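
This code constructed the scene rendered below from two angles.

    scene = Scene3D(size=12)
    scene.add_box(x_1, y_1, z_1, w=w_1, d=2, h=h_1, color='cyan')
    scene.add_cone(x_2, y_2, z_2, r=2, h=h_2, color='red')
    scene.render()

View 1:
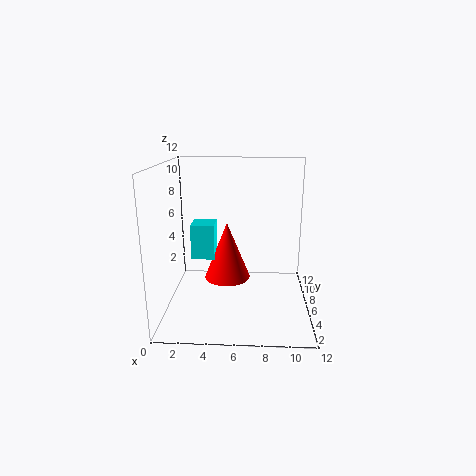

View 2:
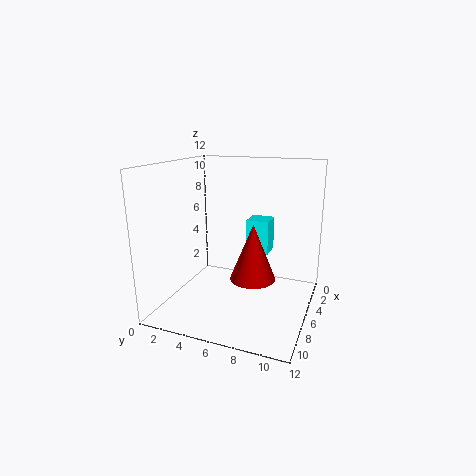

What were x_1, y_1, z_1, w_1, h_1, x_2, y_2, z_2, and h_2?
x_1 = 2, y_1 = 6, z_1 = 4, w_1 = 2, h_1 = 3, x_2 = 5, y_2 = 7, z_2 = 2, h_2 = 5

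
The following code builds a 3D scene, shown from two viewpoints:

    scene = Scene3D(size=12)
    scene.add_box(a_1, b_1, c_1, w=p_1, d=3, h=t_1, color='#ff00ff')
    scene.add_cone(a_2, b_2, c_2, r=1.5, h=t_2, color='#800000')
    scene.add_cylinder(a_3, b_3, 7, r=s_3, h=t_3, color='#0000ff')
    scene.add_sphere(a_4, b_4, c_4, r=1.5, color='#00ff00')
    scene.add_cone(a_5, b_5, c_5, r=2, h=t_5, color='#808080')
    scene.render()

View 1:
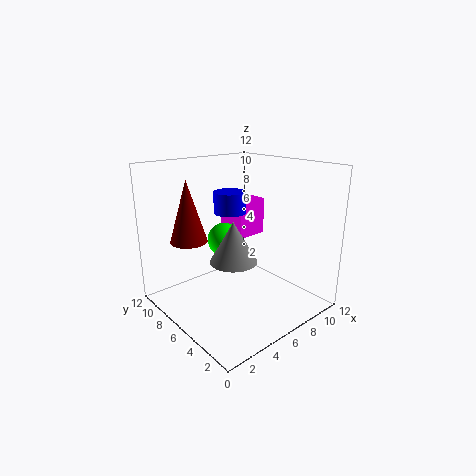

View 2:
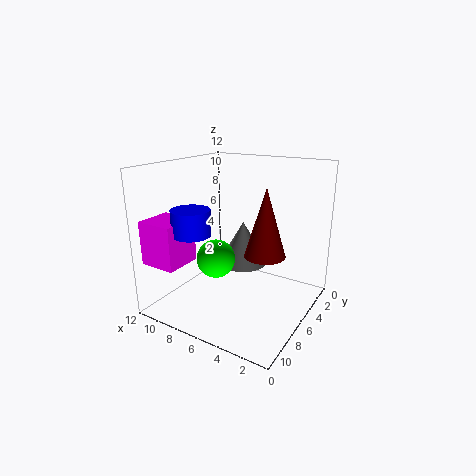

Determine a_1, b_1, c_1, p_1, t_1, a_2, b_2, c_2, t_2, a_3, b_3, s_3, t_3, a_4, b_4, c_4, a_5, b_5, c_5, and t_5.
a_1 = 8.5, b_1 = 8.5, c_1 = 4.5, p_1 = 3, t_1 = 3.5, a_2 = 2.5, b_2 = 8, c_2 = 6, t_2 = 5, a_3 = 8, b_3 = 9.5, s_3 = 1.5, t_3 = 2, a_4 = 6.5, b_4 = 8.5, c_4 = 5, a_5 = 5.5, b_5 = 6, c_5 = 4, t_5 = 3.5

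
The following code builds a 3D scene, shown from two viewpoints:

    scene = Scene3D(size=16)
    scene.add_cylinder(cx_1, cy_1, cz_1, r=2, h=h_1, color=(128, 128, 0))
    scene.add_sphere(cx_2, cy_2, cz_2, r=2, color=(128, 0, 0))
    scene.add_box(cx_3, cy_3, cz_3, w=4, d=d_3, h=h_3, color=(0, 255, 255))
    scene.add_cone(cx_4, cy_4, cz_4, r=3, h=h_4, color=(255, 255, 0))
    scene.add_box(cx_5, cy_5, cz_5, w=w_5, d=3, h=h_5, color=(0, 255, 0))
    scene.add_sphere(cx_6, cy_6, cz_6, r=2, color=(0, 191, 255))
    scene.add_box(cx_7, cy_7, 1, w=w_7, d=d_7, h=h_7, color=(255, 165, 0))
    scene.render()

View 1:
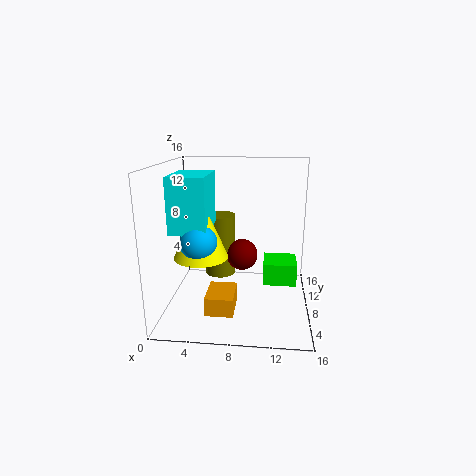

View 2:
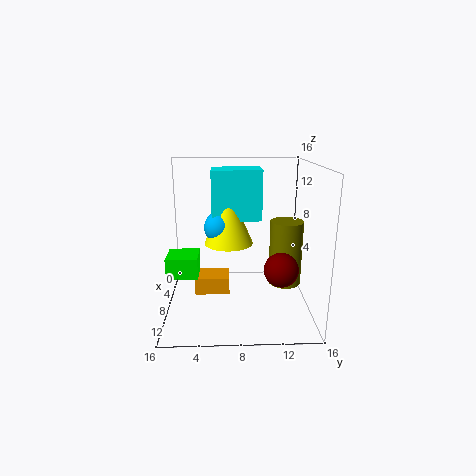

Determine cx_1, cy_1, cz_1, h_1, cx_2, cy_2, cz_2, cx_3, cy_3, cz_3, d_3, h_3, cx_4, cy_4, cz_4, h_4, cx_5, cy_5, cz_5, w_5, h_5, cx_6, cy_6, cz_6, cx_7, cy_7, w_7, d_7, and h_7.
cx_1 = 5, cy_1 = 14, cz_1 = 1, h_1 = 8, cx_2 = 8, cy_2 = 13, cz_2 = 4, cx_3 = 1, cy_3 = 5, cz_3 = 9, d_3 = 6, h_3 = 6, cx_4 = 4, cy_4 = 7, cz_4 = 6, h_4 = 7, cx_5 = 11, cy_5 = 1, cz_5 = 6, w_5 = 3, h_5 = 2, cx_6 = 4, cy_6 = 6, cz_6 = 8, cx_7 = 5, cy_7 = 3, w_7 = 3, d_7 = 4, h_7 = 2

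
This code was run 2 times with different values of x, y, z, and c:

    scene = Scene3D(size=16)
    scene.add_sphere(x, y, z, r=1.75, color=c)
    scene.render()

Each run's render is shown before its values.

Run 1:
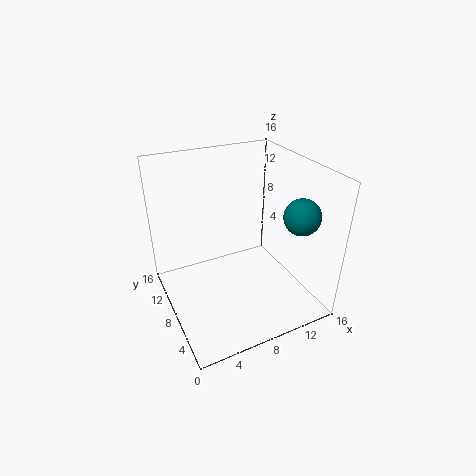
x = 11.5; y = 1.75; z = 12.75; c = 'teal'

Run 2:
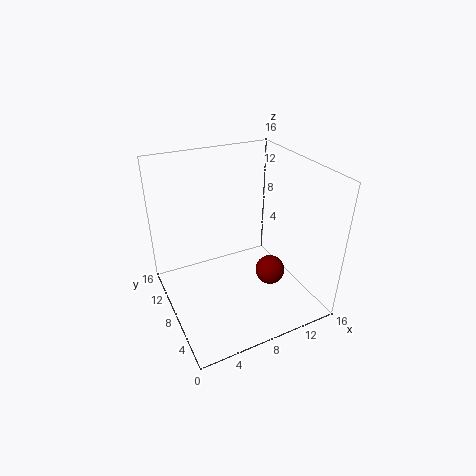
x = 12; y = 7.25; z = 2.75; c = 'maroon'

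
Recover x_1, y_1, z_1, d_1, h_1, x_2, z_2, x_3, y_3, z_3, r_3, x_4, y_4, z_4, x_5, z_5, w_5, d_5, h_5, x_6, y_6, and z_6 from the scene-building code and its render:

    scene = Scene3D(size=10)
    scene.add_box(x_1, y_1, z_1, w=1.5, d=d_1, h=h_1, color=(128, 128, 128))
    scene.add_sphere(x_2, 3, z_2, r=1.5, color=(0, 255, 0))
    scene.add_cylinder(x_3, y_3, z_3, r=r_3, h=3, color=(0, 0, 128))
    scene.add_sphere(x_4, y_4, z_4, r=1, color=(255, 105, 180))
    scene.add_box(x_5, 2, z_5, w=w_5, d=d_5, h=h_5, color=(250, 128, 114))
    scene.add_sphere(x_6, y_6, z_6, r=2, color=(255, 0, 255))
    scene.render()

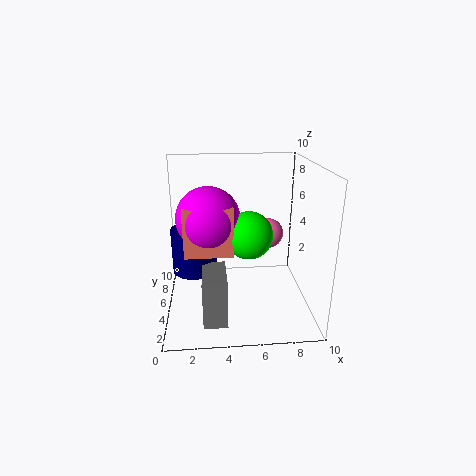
x_1 = 2.5, y_1 = 0.5, z_1 = 1, d_1 = 3, h_1 = 3, x_2 = 5.5, z_2 = 6, x_3 = 2, y_3 = 4.5, z_3 = 3, r_3 = 1.5, x_4 = 7, y_4 = 4.5, z_4 = 5.5, x_5 = 1.5, z_5 = 5, w_5 = 3, d_5 = 1.5, h_5 = 3, x_6 = 3, y_6 = 3.5, z_6 = 7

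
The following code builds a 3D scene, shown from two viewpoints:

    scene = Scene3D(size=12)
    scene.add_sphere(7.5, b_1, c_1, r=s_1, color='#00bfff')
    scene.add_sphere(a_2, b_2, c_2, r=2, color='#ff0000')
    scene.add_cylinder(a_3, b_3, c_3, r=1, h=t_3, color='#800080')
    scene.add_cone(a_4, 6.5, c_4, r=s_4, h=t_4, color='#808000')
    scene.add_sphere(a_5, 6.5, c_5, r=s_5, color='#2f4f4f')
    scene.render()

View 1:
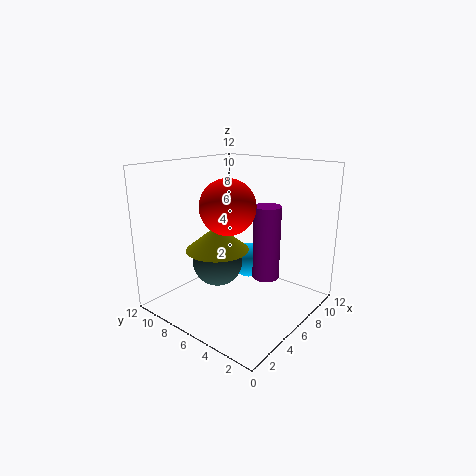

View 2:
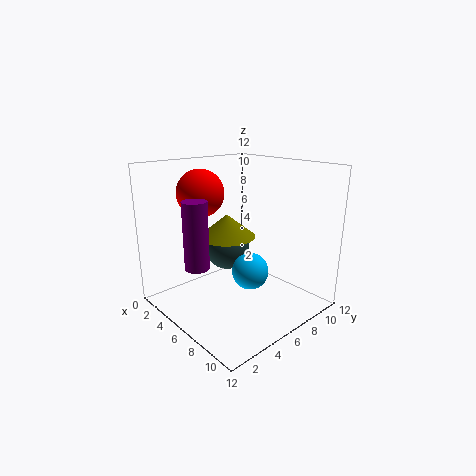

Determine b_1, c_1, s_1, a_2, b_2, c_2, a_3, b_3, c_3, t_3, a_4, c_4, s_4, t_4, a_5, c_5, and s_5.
b_1 = 6
c_1 = 3.5
s_1 = 1.5
a_2 = 3
b_2 = 4.5
c_2 = 9.5
a_3 = 5
b_3 = 2.5
c_3 = 4
t_3 = 5.5
a_4 = 4
c_4 = 5.5
s_4 = 2.5
t_4 = 2
a_5 = 4
c_5 = 4.5
s_5 = 2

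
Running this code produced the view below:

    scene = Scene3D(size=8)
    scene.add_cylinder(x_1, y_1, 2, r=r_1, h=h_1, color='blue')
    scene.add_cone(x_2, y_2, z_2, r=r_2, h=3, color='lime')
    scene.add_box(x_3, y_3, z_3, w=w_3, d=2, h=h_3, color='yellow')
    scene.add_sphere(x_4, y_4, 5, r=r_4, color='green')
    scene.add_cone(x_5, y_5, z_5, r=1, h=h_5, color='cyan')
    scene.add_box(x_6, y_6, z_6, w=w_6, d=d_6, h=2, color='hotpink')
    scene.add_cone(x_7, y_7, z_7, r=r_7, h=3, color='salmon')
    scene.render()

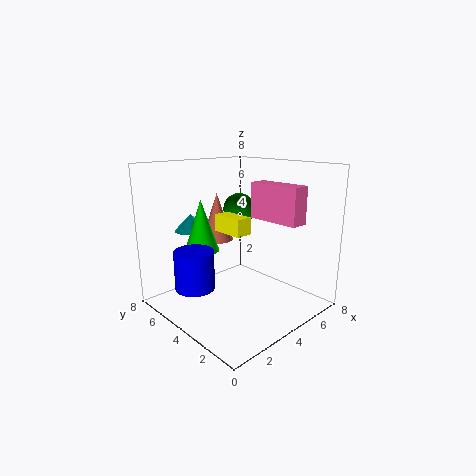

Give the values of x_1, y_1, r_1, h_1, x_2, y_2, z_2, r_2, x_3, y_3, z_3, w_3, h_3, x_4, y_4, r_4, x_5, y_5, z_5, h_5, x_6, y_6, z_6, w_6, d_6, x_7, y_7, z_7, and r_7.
x_1 = 1
y_1 = 4
r_1 = 1
h_1 = 2
x_2 = 3
y_2 = 6
z_2 = 3
r_2 = 1
x_3 = 4
y_3 = 4
z_3 = 4
w_3 = 1
h_3 = 1
x_4 = 6
y_4 = 6
r_4 = 1
x_5 = 3
y_5 = 7
z_5 = 4
h_5 = 1
x_6 = 5
y_6 = 1
z_6 = 5
w_6 = 1
d_6 = 3
x_7 = 5
y_7 = 7
z_7 = 3
r_7 = 1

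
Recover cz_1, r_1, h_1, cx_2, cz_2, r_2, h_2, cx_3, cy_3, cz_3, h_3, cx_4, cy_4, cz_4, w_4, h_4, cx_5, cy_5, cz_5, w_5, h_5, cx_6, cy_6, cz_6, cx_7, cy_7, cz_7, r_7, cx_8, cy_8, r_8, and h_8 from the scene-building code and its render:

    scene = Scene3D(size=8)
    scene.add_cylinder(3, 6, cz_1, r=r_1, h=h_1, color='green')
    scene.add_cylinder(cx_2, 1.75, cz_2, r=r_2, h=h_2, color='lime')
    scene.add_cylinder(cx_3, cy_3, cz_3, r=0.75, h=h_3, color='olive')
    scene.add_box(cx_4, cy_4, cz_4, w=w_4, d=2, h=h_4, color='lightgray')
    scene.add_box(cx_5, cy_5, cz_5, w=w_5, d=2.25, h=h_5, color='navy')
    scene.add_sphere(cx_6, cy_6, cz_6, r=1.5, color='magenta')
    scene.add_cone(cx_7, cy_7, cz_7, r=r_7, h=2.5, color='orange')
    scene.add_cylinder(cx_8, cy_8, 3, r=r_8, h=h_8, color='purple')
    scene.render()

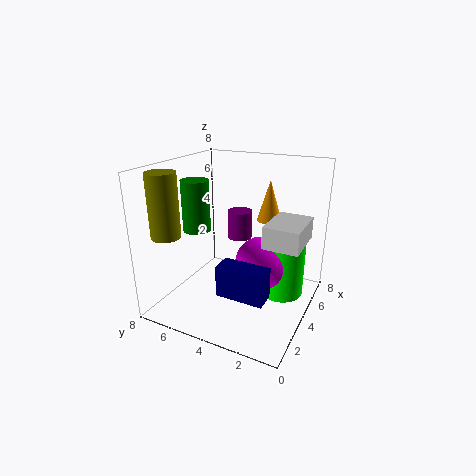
cz_1 = 4.5
r_1 = 0.75
h_1 = 2.75
cx_2 = 5.25
cz_2 = 0.5
r_2 = 1.25
h_2 = 3.75
cx_3 = 1
cy_3 = 6.5
cz_3 = 4.75
h_3 = 3.25
cx_4 = 3.75
cy_4 = 0.5
cz_4 = 3.75
w_4 = 2.75
h_4 = 1.25
cx_5 = 0.25
cy_5 = 1
cz_5 = 2.75
w_5 = 1
h_5 = 1.5
cx_6 = 4.5
cy_6 = 2.75
cz_6 = 2.5
cx_7 = 6.75
cy_7 = 3.25
cz_7 = 4.25
r_7 = 0.75
cx_8 = 6.25
cy_8 = 5
r_8 = 0.75
h_8 = 1.75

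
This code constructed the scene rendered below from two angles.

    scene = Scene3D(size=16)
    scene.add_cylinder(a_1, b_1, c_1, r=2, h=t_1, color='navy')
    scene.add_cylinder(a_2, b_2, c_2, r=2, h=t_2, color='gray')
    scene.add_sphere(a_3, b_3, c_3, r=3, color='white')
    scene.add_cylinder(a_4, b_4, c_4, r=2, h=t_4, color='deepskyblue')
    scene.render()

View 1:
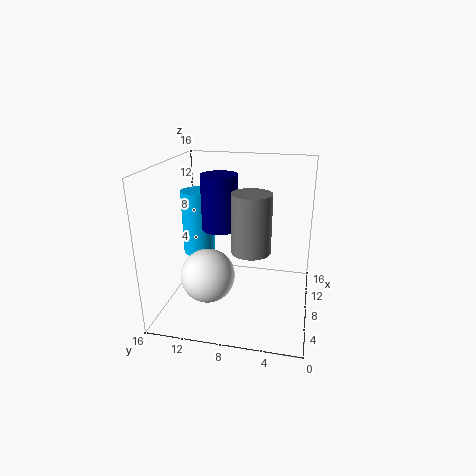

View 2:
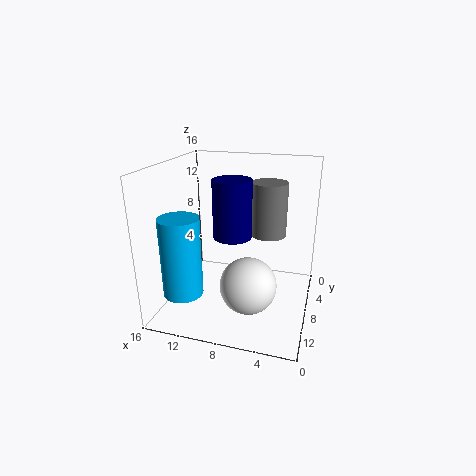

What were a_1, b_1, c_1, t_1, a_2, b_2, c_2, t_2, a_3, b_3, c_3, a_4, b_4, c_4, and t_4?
a_1 = 8; b_1 = 10; c_1 = 9; t_1 = 6; a_2 = 5; b_2 = 6; c_2 = 8; t_2 = 6; a_3 = 6; b_3 = 11; c_3 = 4; a_4 = 12; b_4 = 14; c_4 = 4; t_4 = 8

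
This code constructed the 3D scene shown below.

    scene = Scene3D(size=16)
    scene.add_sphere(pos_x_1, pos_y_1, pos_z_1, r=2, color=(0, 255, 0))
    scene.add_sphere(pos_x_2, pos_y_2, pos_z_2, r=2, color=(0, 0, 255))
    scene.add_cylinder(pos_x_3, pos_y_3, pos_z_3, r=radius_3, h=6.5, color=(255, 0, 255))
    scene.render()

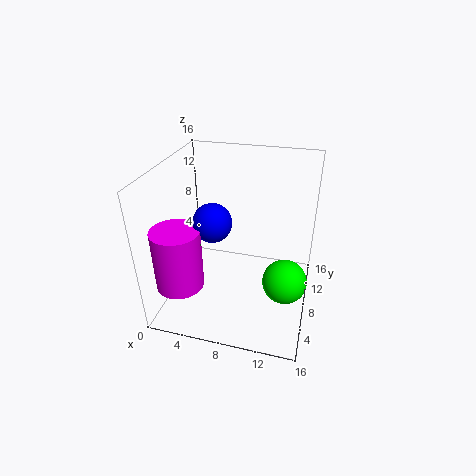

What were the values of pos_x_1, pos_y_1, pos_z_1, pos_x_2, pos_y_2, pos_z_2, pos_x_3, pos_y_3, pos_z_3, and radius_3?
pos_x_1 = 14, pos_y_1 = 2, pos_z_1 = 8, pos_x_2 = 6, pos_y_2 = 5.5, pos_z_2 = 11, pos_x_3 = 3, pos_y_3 = 3, pos_z_3 = 4.5, radius_3 = 2.5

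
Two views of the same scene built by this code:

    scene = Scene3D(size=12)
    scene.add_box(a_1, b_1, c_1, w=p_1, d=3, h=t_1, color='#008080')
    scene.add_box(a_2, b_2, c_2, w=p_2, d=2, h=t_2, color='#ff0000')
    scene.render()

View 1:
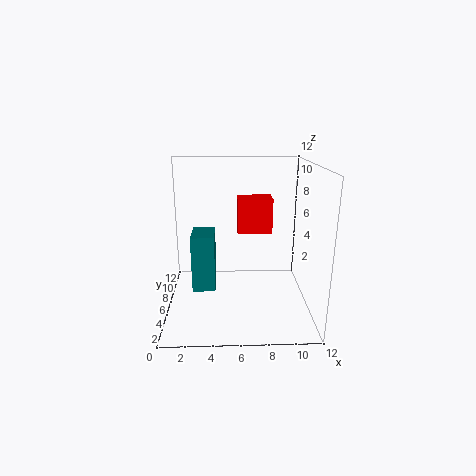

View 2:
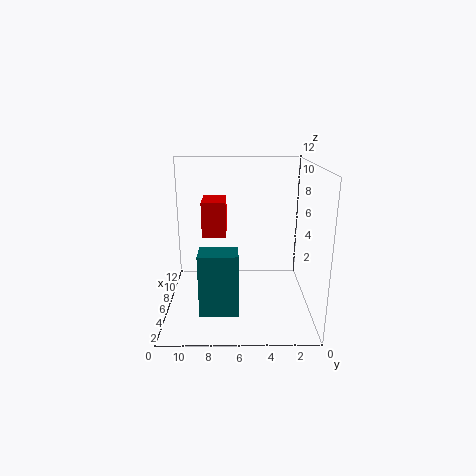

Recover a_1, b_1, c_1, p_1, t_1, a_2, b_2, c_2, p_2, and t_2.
a_1 = 2
b_1 = 6
c_1 = 1
p_1 = 2
t_1 = 5
a_2 = 6
b_2 = 7
c_2 = 6
p_2 = 3
t_2 = 3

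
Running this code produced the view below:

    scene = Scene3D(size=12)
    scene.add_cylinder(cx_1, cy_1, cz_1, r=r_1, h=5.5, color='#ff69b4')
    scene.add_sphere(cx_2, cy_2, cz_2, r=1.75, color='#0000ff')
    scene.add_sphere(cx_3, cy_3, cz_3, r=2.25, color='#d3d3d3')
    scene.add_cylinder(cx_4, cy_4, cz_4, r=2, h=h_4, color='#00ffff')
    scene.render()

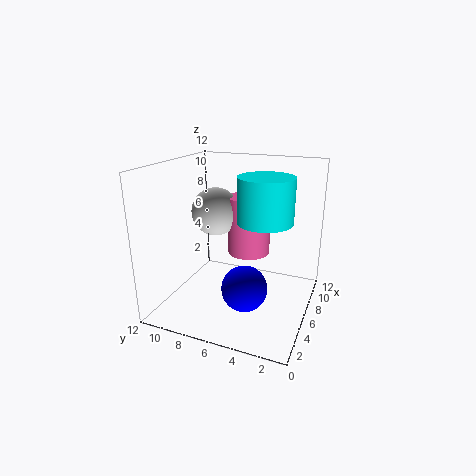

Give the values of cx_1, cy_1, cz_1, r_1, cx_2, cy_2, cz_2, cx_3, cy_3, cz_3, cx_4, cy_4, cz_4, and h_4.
cx_1 = 10
cy_1 = 6.5
cz_1 = 3
r_1 = 2
cx_2 = 3
cy_2 = 4.25
cz_2 = 3.25
cx_3 = 9
cy_3 = 9.5
cz_3 = 7
cx_4 = 3.75
cy_4 = 3
cz_4 = 8.5
h_4 = 3.25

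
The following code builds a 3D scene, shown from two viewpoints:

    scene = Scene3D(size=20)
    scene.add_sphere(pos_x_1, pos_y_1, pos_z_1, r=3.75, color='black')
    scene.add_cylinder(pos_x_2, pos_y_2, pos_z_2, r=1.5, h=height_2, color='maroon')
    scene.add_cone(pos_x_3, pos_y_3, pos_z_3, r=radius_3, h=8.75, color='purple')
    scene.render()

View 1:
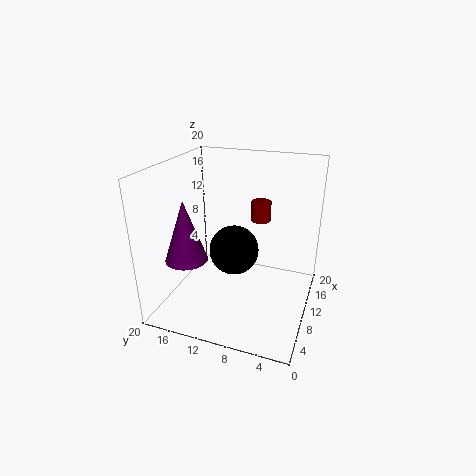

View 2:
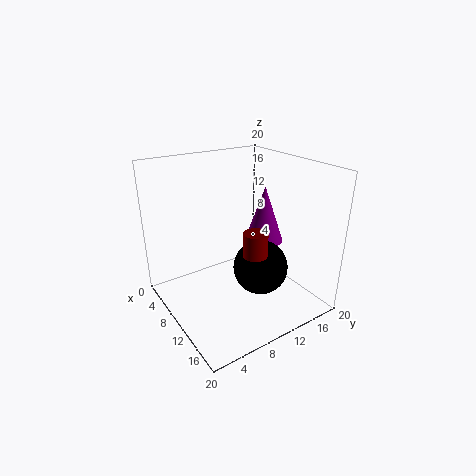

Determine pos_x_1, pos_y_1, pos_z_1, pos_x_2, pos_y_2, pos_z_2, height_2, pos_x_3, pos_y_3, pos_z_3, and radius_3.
pos_x_1 = 13; pos_y_1 = 11.75; pos_z_1 = 6.25; pos_x_2 = 16; pos_y_2 = 8.5; pos_z_2 = 10.5; height_2 = 3; pos_x_3 = 7.25; pos_y_3 = 16.75; pos_z_3 = 6.75; radius_3 = 3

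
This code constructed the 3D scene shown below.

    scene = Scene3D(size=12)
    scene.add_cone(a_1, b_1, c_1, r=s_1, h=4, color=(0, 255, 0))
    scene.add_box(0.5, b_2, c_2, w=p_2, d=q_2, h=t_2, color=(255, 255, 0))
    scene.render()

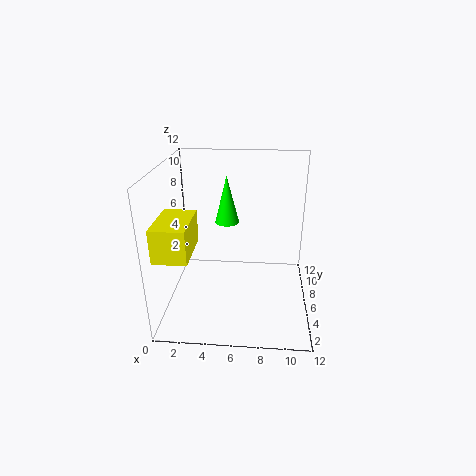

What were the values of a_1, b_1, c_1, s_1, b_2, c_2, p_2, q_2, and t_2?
a_1 = 5, b_1 = 7, c_1 = 7, s_1 = 1, b_2 = 0.5, c_2 = 6.5, p_2 = 2.5, q_2 = 4, t_2 = 2.5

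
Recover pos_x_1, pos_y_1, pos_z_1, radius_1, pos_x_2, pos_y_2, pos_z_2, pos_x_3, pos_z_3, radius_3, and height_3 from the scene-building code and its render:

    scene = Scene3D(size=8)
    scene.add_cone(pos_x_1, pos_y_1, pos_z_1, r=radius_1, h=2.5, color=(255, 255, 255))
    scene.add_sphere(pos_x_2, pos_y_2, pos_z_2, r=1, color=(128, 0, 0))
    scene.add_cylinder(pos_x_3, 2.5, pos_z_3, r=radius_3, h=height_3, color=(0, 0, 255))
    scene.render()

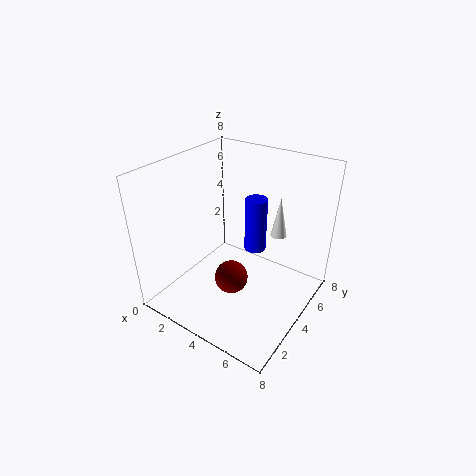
pos_x_1 = 5; pos_y_1 = 7; pos_z_1 = 3; radius_1 = 0.5; pos_x_2 = 3.5; pos_y_2 = 4; pos_z_2 = 1; pos_x_3 = 6; pos_z_3 = 5; radius_3 = 0.5; height_3 = 2.5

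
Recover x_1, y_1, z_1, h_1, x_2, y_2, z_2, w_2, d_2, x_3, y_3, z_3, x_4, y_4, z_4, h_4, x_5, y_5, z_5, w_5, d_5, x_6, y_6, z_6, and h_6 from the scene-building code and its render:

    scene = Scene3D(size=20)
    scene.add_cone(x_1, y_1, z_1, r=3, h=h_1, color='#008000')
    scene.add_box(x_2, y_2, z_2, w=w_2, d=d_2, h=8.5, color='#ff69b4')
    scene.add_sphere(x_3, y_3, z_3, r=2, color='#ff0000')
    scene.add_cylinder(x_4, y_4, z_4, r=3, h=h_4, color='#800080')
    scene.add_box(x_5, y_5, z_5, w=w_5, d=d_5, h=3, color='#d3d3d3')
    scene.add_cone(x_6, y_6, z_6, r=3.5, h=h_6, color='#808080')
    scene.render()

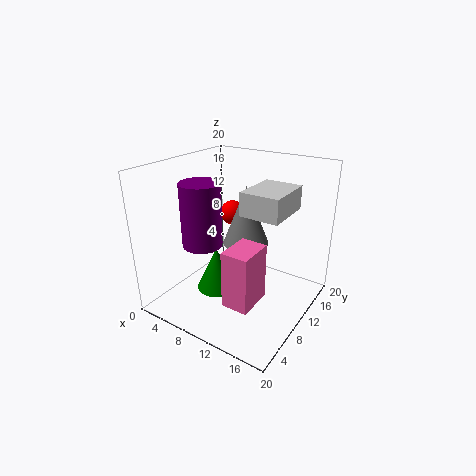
x_1 = 6.5, y_1 = 9.5, z_1 = 1, h_1 = 6.5, x_2 = 9.5, y_2 = 6.5, z_2 = 0.5, w_2 = 4, d_2 = 5.5, x_3 = 4, y_3 = 17.5, z_3 = 10, x_4 = 4, y_4 = 9.5, z_4 = 7.5, h_4 = 9.5, x_5 = 12.5, y_5 = 6.5, z_5 = 15, w_5 = 5, d_5 = 6.5, x_6 = 8.5, y_6 = 14.5, z_6 = 7, h_6 = 9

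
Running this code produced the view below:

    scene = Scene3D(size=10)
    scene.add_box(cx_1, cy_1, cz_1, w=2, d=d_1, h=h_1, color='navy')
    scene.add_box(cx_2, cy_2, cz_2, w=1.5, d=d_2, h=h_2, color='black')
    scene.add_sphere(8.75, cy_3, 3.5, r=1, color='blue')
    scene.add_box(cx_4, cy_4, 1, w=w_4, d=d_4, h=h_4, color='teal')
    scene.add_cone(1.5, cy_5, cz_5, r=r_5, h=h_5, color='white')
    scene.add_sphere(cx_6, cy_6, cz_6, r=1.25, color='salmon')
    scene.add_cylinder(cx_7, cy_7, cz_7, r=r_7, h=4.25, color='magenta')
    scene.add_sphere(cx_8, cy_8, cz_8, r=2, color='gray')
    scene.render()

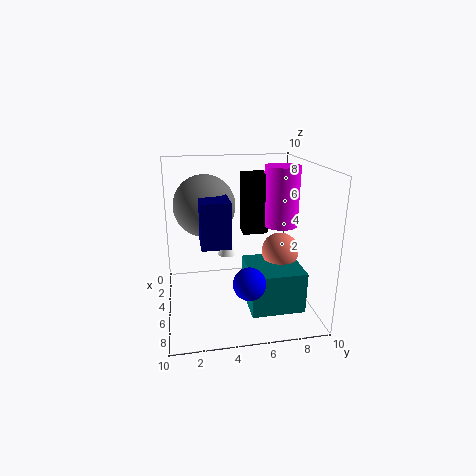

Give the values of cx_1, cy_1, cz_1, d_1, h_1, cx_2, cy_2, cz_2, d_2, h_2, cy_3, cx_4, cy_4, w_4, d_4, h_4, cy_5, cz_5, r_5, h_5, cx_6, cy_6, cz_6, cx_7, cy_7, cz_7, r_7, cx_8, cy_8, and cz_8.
cx_1 = 6.5
cy_1 = 2.25
cz_1 = 5.75
d_1 = 1.75
h_1 = 2.75
cx_2 = 3
cy_2 = 5.5
cz_2 = 5
d_2 = 1.75
h_2 = 4.25
cy_3 = 5
cx_4 = 5.25
cy_4 = 5.25
w_4 = 3.5
d_4 = 3.5
h_4 = 2.75
cy_5 = 4.75
cz_5 = 2.25
r_5 = 0.75
h_5 = 2
cx_6 = 6
cy_6 = 7.75
cz_6 = 4.25
cx_7 = 4.25
cy_7 = 8.25
cz_7 = 5.5
r_7 = 1.25
cx_8 = 5.25
cy_8 = 2.75
cz_8 = 7.5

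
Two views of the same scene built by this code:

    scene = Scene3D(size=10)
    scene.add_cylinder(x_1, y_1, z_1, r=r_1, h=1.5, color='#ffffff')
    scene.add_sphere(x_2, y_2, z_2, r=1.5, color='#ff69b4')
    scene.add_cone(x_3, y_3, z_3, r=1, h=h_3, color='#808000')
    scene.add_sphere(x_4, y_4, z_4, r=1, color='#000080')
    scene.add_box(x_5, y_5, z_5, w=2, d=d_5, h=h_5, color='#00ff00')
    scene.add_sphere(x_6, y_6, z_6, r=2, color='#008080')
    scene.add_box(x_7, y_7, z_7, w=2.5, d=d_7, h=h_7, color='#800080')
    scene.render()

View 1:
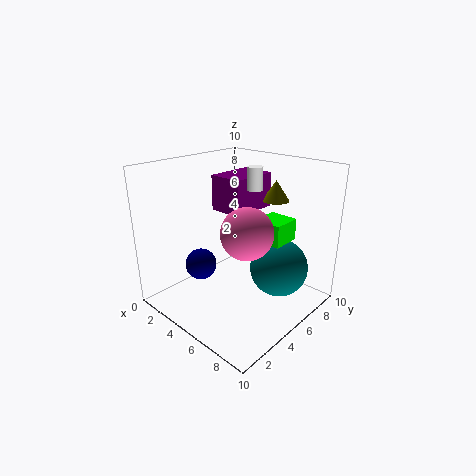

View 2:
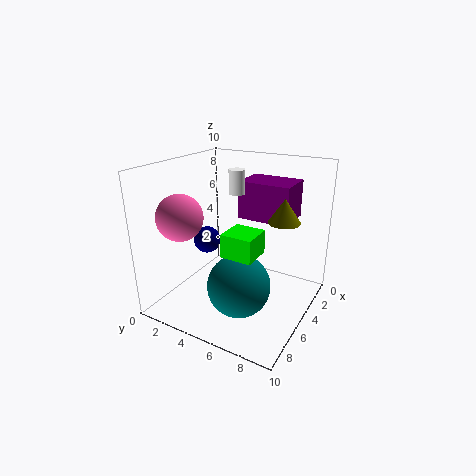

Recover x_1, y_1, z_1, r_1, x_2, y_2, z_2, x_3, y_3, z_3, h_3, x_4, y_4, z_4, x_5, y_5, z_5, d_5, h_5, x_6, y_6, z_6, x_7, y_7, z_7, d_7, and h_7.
x_1 = 6, y_1 = 5.5, z_1 = 8.5, r_1 = 0.5, x_2 = 8, y_2 = 2.5, z_2 = 7, x_3 = 5.5, y_3 = 8.5, z_3 = 7, h_3 = 1.5, x_4 = 4.5, y_4 = 2, z_4 = 4, x_5 = 6, y_5 = 5.5, z_5 = 5, d_5 = 2, h_5 = 1.5, x_6 = 7.5, y_6 = 6.5, z_6 = 3, x_7 = 2.5, y_7 = 5, z_7 = 6.5, d_7 = 3.5, h_7 = 2.5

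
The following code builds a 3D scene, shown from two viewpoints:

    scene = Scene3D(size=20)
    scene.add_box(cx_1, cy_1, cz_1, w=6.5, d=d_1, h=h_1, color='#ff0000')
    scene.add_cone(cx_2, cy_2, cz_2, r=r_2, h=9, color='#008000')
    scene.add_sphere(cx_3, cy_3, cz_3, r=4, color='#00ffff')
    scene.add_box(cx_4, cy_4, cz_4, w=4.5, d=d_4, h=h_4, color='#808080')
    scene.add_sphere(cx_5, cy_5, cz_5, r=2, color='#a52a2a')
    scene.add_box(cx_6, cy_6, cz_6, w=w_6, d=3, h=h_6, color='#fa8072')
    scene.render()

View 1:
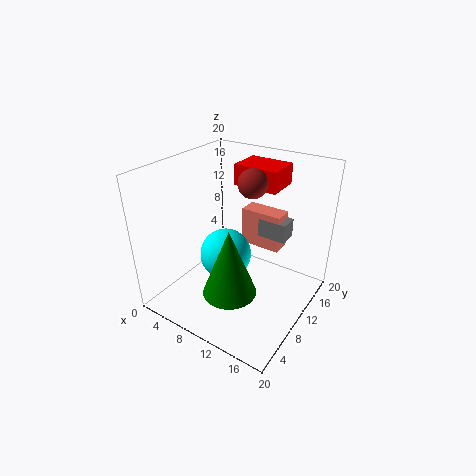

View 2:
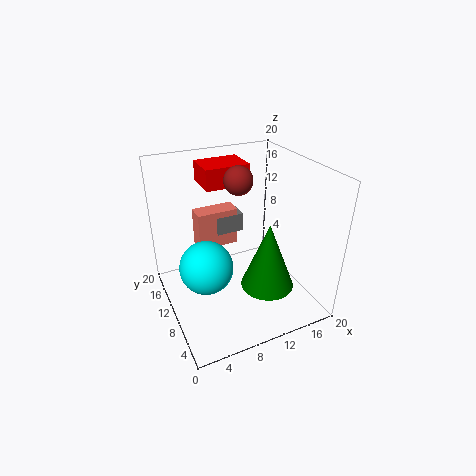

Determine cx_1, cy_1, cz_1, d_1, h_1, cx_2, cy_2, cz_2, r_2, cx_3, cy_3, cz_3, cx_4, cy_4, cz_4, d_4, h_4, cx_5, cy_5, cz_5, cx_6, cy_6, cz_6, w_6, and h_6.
cx_1 = 7
cy_1 = 13.5
cz_1 = 16
d_1 = 5
h_1 = 3
cx_2 = 12
cy_2 = 5
cz_2 = 5
r_2 = 3.5
cx_3 = 6
cy_3 = 12.5
cz_3 = 4.5
cx_4 = 9.5
cy_4 = 16.5
cz_4 = 7
d_4 = 3
h_4 = 3
cx_5 = 11
cy_5 = 12
cz_5 = 17.5
cx_6 = 6.5
cy_6 = 16.5
cz_6 = 5
w_6 = 6.5
h_6 = 6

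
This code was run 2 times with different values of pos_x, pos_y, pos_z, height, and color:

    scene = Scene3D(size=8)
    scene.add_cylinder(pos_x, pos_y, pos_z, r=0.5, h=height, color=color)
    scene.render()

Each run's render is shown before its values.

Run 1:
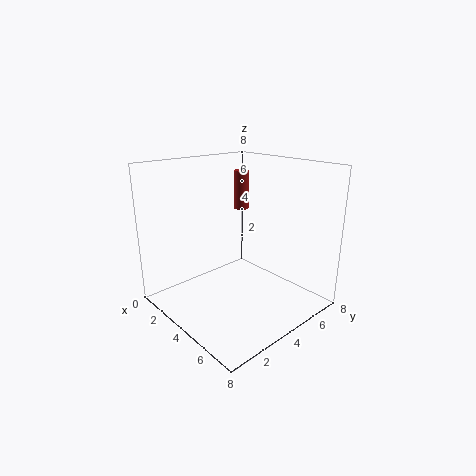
pos_x = 1, pos_y = 7, pos_z = 4.5, height = 2.5, color = 'brown'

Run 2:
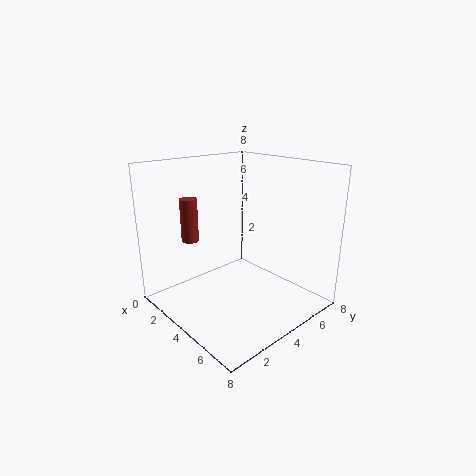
pos_x = 1.5, pos_y = 2.5, pos_z = 3.5, height = 2.5, color = 'brown'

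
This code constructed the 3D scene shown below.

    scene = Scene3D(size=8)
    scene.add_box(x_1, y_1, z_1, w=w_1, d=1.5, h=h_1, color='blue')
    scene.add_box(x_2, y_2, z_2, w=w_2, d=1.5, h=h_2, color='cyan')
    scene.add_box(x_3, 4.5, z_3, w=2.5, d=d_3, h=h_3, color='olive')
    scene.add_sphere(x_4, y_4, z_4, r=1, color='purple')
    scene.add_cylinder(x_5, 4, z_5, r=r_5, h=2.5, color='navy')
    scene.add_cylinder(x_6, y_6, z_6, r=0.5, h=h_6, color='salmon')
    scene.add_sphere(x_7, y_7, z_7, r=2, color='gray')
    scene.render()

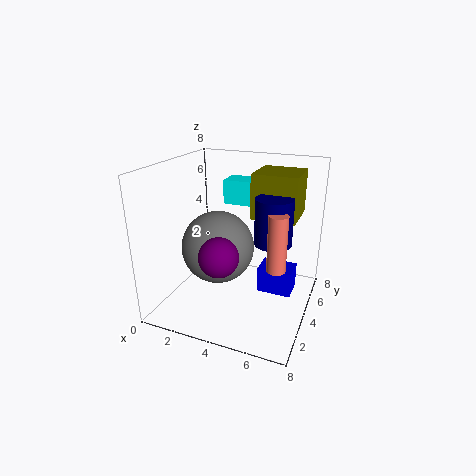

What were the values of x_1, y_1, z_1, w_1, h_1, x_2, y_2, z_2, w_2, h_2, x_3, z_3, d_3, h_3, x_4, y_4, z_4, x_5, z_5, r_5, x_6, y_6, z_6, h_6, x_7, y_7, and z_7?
x_1 = 5, y_1 = 4.5, z_1 = 0.5, w_1 = 2, h_1 = 1.5, x_2 = 2, y_2 = 6.5, z_2 = 5, w_2 = 2, h_2 = 1.5, x_3 = 4.5, z_3 = 5, d_3 = 2.5, h_3 = 2.5, x_4 = 4, y_4 = 1.5, z_4 = 4, x_5 = 6, z_5 = 4, r_5 = 1, x_6 = 6.5, y_6 = 3, z_6 = 3, h_6 = 3, x_7 = 3, y_7 = 3.5, z_7 = 3.5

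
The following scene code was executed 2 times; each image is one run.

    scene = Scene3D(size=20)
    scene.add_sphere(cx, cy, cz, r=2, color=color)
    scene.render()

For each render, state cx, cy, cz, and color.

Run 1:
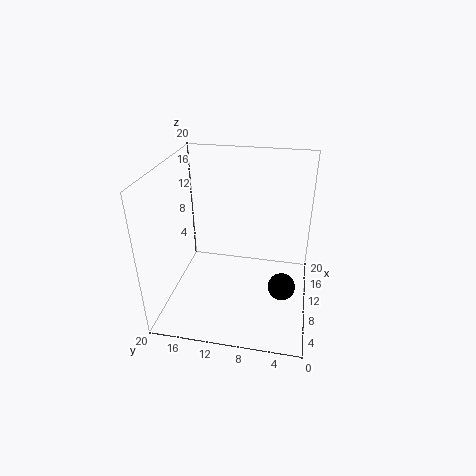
cx = 10.5
cy = 3.5
cz = 2
color = 'black'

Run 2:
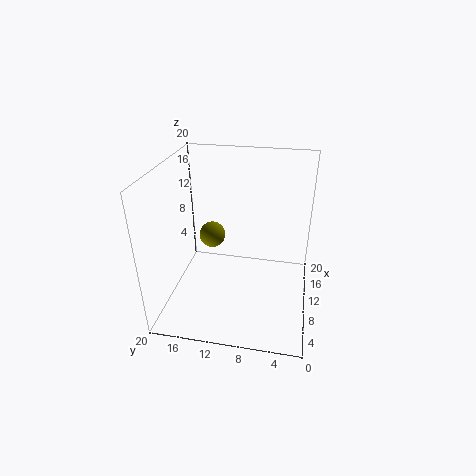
cx = 14.5
cy = 15
cz = 7.5
color = 'olive'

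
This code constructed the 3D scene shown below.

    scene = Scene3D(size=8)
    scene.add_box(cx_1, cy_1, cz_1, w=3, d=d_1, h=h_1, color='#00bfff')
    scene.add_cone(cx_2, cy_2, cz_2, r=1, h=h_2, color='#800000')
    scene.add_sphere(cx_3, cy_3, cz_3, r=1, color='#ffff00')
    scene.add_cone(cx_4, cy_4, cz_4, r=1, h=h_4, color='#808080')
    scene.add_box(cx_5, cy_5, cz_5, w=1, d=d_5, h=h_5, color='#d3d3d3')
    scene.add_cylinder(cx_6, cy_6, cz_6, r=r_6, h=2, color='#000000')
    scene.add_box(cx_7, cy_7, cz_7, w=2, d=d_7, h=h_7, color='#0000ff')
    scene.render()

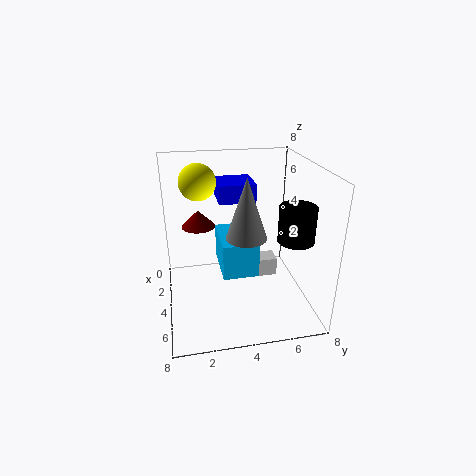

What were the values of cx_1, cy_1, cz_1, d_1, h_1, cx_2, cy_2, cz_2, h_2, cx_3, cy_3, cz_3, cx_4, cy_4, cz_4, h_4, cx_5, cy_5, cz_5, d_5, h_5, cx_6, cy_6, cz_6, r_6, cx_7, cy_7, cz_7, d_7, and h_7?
cx_1 = 2, cy_1 = 3, cz_1 = 2, d_1 = 2, h_1 = 2, cx_2 = 2, cy_2 = 2, cz_2 = 4, h_2 = 1, cx_3 = 3, cy_3 = 2, cz_3 = 7, cx_4 = 6, cy_4 = 4, cz_4 = 5, h_4 = 3, cx_5 = 4, cy_5 = 4, cz_5 = 2, d_5 = 2, h_5 = 1, cx_6 = 5, cy_6 = 7, cz_6 = 4, r_6 = 1, cx_7 = 2, cy_7 = 3, cz_7 = 6, d_7 = 2, h_7 = 1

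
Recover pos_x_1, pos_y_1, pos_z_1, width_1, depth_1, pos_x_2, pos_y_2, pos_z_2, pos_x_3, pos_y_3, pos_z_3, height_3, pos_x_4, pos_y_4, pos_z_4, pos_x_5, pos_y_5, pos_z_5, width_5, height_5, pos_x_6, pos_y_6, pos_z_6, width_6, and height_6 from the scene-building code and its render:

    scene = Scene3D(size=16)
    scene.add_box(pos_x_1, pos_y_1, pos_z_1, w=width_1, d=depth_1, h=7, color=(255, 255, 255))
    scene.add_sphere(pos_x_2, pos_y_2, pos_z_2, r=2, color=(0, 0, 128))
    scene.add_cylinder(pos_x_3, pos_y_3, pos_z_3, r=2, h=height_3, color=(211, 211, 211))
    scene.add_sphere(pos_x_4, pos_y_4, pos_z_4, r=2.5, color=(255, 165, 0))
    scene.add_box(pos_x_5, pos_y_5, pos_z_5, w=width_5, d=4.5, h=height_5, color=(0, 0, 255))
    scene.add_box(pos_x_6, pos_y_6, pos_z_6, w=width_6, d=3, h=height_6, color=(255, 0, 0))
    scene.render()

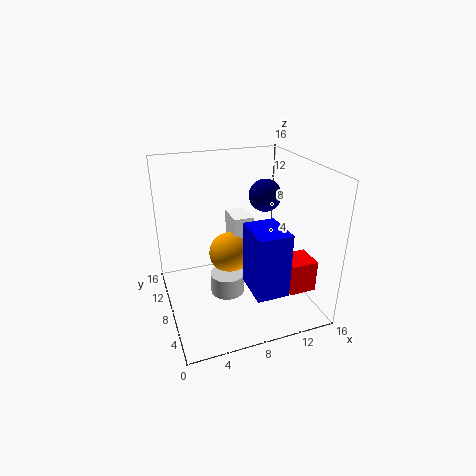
pos_x_1 = 8.5
pos_y_1 = 10.5
pos_z_1 = 2
width_1 = 2.5
depth_1 = 3.5
pos_x_2 = 13
pos_y_2 = 12
pos_z_2 = 11
pos_x_3 = 7
pos_y_3 = 9
pos_z_3 = 0.5
height_3 = 2.5
pos_x_4 = 8
pos_y_4 = 11
pos_z_4 = 4.5
pos_x_5 = 8
pos_y_5 = 2
pos_z_5 = 3.5
width_5 = 3.5
height_5 = 7
pos_x_6 = 12
pos_y_6 = 2.5
pos_z_6 = 3
width_6 = 3
height_6 = 3.5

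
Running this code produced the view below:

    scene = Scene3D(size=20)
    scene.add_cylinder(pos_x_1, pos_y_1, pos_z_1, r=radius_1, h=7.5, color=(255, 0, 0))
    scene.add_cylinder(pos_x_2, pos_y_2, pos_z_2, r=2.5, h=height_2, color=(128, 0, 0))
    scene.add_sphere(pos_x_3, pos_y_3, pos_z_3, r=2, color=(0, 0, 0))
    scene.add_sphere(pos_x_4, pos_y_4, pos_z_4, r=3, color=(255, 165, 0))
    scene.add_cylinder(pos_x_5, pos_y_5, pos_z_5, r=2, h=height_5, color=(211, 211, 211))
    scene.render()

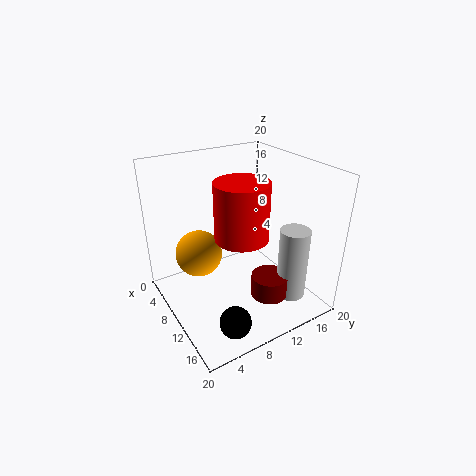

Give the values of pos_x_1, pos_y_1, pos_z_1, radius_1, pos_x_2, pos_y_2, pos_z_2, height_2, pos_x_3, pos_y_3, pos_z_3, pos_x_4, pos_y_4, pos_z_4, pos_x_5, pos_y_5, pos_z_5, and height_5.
pos_x_1 = 12.5
pos_y_1 = 9
pos_z_1 = 11.5
radius_1 = 3.5
pos_x_2 = 15
pos_y_2 = 12
pos_z_2 = 3
height_2 = 3
pos_x_3 = 17.5
pos_y_3 = 5
pos_z_3 = 3
pos_x_4 = 10
pos_y_4 = 4
pos_z_4 = 9.5
pos_x_5 = 16
pos_y_5 = 15
pos_z_5 = 2.5
height_5 = 10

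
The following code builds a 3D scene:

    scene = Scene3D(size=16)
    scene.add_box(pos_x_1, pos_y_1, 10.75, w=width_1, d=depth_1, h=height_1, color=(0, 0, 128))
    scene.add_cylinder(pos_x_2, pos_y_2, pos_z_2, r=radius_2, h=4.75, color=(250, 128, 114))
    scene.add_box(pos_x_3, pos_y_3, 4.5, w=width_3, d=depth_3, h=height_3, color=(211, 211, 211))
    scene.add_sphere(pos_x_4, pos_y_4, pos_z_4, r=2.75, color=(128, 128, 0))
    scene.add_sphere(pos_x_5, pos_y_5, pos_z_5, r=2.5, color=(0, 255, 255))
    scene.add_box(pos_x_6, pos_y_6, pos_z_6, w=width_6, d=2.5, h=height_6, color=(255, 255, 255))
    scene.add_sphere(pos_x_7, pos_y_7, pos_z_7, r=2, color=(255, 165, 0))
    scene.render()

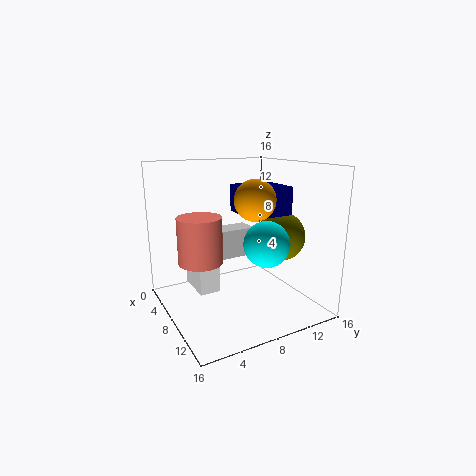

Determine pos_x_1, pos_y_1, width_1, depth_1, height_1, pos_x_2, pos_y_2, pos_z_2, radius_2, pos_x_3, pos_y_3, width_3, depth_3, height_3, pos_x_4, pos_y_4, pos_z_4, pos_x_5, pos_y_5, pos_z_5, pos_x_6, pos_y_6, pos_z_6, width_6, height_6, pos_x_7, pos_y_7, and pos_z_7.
pos_x_1 = 6.25
pos_y_1 = 8
width_1 = 5
depth_1 = 4.75
height_1 = 3
pos_x_2 = 9.25
pos_y_2 = 3
pos_z_2 = 6.5
radius_2 = 2.25
pos_x_3 = 2.5
pos_y_3 = 7
width_3 = 2.75
depth_3 = 4.75
height_3 = 3.5
pos_x_4 = 9.75
pos_y_4 = 12.5
pos_z_4 = 8
pos_x_5 = 10.75
pos_y_5 = 10
pos_z_5 = 7.75
pos_x_6 = 1
pos_y_6 = 4.25
pos_z_6 = 0.75
width_6 = 4.75
height_6 = 5.25
pos_x_7 = 12.25
pos_y_7 = 7.5
pos_z_7 = 13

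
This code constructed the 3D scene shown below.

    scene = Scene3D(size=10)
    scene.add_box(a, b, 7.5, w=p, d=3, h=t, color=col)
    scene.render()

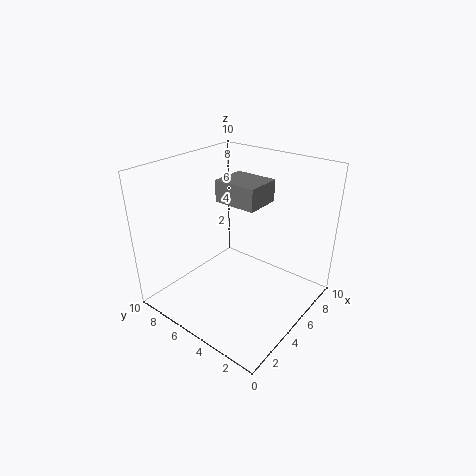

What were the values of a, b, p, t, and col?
a = 4.5
b = 3.5
p = 2.5
t = 1.5
col = 'gray'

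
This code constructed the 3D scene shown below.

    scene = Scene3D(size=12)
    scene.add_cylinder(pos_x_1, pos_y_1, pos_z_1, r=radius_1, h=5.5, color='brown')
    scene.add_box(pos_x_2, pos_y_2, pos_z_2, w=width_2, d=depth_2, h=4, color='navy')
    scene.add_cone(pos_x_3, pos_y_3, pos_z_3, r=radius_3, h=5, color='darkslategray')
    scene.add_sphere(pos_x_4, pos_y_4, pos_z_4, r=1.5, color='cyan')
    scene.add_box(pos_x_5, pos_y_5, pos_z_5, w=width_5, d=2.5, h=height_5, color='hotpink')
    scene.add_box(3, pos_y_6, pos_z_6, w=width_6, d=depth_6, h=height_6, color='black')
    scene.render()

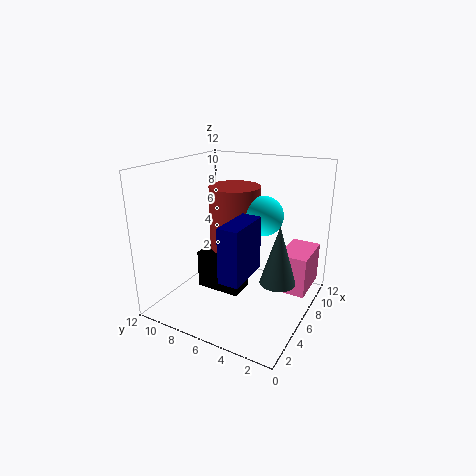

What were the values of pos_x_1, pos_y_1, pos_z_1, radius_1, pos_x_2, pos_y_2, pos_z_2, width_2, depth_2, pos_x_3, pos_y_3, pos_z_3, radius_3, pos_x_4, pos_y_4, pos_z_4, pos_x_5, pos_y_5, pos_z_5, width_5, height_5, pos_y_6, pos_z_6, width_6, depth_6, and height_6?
pos_x_1 = 5.5
pos_y_1 = 6
pos_z_1 = 5
radius_1 = 2
pos_x_2 = 0.5
pos_y_2 = 3
pos_z_2 = 5
width_2 = 3.5
depth_2 = 1.5
pos_x_3 = 6.5
pos_y_3 = 2.5
pos_z_3 = 2.5
radius_3 = 1.5
pos_x_4 = 5.5
pos_y_4 = 3.5
pos_z_4 = 8.5
pos_x_5 = 7.5
pos_y_5 = 0.5
pos_z_5 = 1
width_5 = 4
height_5 = 3.5
pos_y_6 = 4.5
pos_z_6 = 2.5
width_6 = 2
depth_6 = 3.5
height_6 = 3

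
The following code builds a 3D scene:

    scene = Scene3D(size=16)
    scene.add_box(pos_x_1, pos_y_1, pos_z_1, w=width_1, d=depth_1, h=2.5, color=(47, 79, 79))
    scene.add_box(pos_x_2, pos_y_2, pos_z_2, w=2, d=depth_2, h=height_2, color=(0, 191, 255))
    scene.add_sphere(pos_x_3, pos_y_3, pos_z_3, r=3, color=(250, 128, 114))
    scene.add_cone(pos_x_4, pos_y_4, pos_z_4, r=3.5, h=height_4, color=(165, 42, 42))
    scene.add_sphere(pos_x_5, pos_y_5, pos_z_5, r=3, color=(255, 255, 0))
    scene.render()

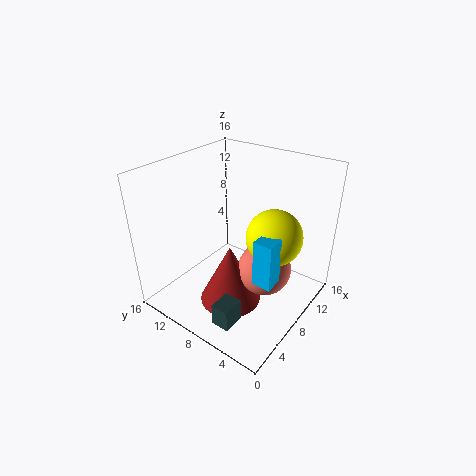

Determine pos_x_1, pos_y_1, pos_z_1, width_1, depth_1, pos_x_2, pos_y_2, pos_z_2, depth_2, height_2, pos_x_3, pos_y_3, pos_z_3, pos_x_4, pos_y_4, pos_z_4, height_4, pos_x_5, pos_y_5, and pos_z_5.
pos_x_1 = 2; pos_y_1 = 5; pos_z_1 = 0.5; width_1 = 2.5; depth_1 = 2; pos_x_2 = 5; pos_y_2 = 2; pos_z_2 = 5.5; depth_2 = 2; height_2 = 5; pos_x_3 = 9; pos_y_3 = 5; pos_z_3 = 4.5; pos_x_4 = 6.5; pos_y_4 = 8; pos_z_4 = 0.5; height_4 = 7; pos_x_5 = 9; pos_y_5 = 4; pos_z_5 = 9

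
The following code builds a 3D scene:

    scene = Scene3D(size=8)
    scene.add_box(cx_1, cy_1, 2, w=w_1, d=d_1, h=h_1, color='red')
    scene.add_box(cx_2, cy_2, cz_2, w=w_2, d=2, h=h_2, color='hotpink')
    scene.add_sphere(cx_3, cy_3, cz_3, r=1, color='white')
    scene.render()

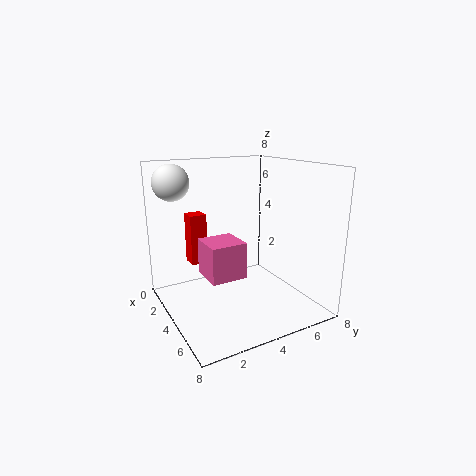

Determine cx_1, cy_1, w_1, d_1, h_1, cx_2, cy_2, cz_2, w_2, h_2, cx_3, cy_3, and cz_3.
cx_1 = 1, cy_1 = 2, w_1 = 1, d_1 = 1, h_1 = 3, cx_2 = 3, cy_2 = 2, cz_2 = 2, w_2 = 2, h_2 = 2, cx_3 = 2, cy_3 = 1, cz_3 = 7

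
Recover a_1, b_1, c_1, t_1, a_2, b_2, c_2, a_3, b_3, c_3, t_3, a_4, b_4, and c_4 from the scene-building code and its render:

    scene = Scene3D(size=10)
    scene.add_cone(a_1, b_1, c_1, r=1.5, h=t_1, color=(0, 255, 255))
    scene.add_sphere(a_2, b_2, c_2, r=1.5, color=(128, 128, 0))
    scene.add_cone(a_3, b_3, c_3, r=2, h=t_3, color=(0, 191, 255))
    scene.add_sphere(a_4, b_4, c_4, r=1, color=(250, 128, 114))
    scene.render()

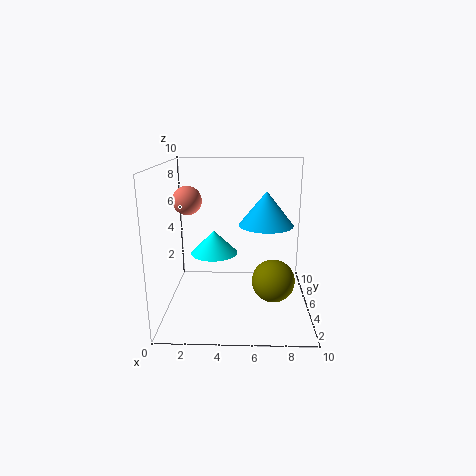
a_1 = 3.5, b_1 = 3.5, c_1 = 4.5, t_1 = 1.5, a_2 = 7.5, b_2 = 4.5, c_2 = 2, a_3 = 7, b_3 = 6.5, c_3 = 5.5, t_3 = 2.5, a_4 = 1.5, b_4 = 5.5, c_4 = 7.5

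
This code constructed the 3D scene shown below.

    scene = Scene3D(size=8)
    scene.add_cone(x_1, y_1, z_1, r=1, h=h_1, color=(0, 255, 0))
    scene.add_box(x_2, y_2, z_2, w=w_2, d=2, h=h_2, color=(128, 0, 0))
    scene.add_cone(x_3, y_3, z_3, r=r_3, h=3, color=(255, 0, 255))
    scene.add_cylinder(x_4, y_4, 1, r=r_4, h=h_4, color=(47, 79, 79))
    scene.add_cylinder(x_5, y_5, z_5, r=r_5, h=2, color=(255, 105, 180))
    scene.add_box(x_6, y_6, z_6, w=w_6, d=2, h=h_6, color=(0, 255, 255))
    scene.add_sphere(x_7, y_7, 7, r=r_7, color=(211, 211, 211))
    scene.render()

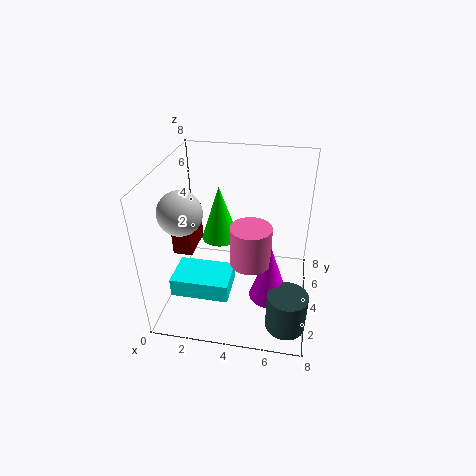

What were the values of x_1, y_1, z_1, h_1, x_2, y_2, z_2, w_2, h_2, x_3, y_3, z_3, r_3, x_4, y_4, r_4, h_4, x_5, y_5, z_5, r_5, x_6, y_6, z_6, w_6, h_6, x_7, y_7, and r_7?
x_1 = 3
y_1 = 4
z_1 = 4
h_1 = 3
x_2 = 1
y_2 = 2
z_2 = 4
w_2 = 1
h_2 = 2
x_3 = 6
y_3 = 2
z_3 = 2
r_3 = 1
x_4 = 7
y_4 = 1
r_4 = 1
h_4 = 2
x_5 = 5
y_5 = 2
z_5 = 4
r_5 = 1
x_6 = 1
y_6 = 1
z_6 = 2
w_6 = 3
h_6 = 1
x_7 = 2
y_7 = 1
r_7 = 1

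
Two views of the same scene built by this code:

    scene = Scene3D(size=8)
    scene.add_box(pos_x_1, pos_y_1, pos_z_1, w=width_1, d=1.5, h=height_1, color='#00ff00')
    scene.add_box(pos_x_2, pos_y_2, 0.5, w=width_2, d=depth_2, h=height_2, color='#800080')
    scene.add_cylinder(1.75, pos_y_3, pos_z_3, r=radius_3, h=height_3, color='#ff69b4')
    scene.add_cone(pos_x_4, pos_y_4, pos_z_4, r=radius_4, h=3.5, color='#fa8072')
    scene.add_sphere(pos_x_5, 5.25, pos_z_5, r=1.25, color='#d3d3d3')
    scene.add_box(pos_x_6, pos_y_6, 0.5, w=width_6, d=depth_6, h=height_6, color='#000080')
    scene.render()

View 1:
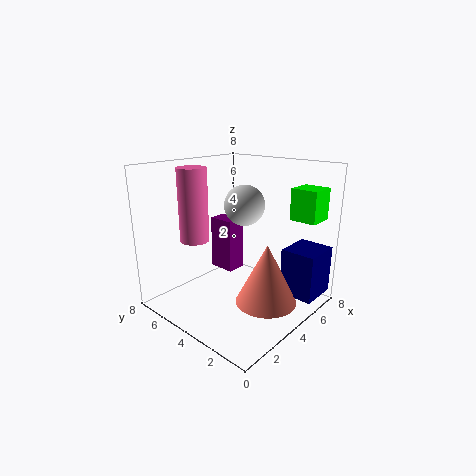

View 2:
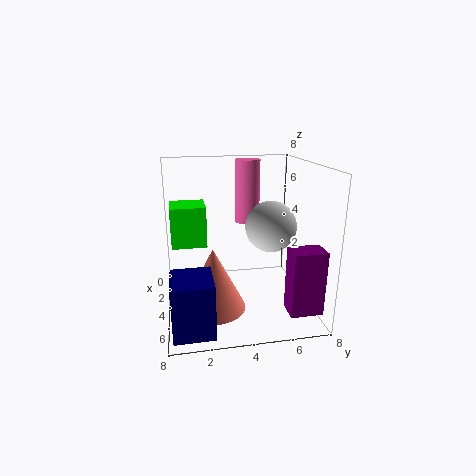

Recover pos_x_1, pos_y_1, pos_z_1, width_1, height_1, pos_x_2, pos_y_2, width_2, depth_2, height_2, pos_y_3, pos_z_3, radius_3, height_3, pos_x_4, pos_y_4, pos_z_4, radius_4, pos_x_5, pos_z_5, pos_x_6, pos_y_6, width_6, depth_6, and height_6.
pos_x_1 = 6
pos_y_1 = 0.5
pos_z_1 = 5
width_1 = 1.5
height_1 = 1.75
pos_x_2 = 5.75
pos_y_2 = 6.25
width_2 = 1.25
depth_2 = 1.75
height_2 = 3.5
pos_y_3 = 5
pos_z_3 = 4.25
radius_3 = 0.75
height_3 = 3.75
pos_x_4 = 4.75
pos_y_4 = 2.5
pos_z_4 = 0.25
radius_4 = 1.75
pos_x_5 = 6
pos_z_5 = 5.25
pos_x_6 = 5.75
pos_y_6 = 0.25
width_6 = 2.25
depth_6 = 2
height_6 = 2.75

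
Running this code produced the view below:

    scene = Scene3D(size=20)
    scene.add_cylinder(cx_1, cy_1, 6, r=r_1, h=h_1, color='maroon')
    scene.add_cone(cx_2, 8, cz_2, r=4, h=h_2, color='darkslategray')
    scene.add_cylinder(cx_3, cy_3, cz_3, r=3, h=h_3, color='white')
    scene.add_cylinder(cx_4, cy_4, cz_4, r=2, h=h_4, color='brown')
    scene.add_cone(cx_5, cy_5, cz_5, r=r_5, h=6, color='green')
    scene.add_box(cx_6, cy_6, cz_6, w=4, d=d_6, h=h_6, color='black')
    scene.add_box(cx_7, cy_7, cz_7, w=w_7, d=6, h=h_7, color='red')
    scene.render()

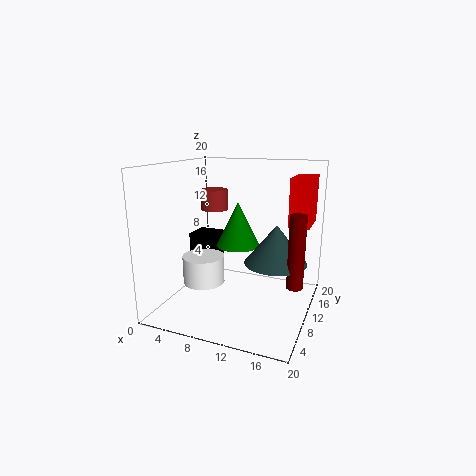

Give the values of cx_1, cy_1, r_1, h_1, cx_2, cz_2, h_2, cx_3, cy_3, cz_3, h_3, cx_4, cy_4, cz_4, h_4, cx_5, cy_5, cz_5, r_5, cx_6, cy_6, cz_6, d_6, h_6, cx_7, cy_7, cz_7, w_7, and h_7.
cx_1 = 19, cy_1 = 6, r_1 = 1, h_1 = 9, cx_2 = 16, cz_2 = 8, h_2 = 5, cx_3 = 5, cy_3 = 9, cz_3 = 3, h_3 = 4, cx_4 = 5, cy_4 = 13, cz_4 = 13, h_4 = 3, cx_5 = 10, cy_5 = 10, cz_5 = 9, r_5 = 3, cx_6 = 1, cy_6 = 12, cz_6 = 4, d_6 = 4, h_6 = 5, cx_7 = 16, cy_7 = 14, cz_7 = 11, w_7 = 3, h_7 = 7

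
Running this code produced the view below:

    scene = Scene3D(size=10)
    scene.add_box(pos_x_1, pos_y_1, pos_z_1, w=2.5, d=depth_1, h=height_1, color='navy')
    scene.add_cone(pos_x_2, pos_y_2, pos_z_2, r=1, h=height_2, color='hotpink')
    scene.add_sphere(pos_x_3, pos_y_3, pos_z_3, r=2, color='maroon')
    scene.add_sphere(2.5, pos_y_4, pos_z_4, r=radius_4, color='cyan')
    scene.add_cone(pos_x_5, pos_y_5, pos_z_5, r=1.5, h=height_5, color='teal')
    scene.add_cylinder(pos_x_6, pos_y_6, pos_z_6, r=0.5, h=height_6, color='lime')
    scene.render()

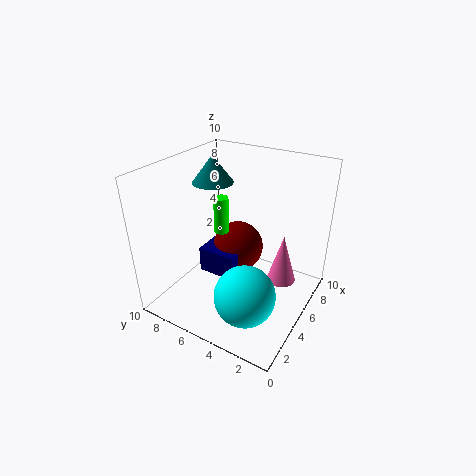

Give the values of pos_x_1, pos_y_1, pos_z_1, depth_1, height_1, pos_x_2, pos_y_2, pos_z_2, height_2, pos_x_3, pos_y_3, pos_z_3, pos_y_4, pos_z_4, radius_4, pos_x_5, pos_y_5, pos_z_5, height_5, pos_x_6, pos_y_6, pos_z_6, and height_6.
pos_x_1 = 5
pos_y_1 = 5.5
pos_z_1 = 1
depth_1 = 3
height_1 = 2
pos_x_2 = 6
pos_y_2 = 2
pos_z_2 = 2
height_2 = 3.5
pos_x_3 = 7.5
pos_y_3 = 6.5
pos_z_3 = 2.5
pos_y_4 = 3
pos_z_4 = 2.5
radius_4 = 2
pos_x_5 = 6.5
pos_y_5 = 8
pos_z_5 = 8
height_5 = 2
pos_x_6 = 4.5
pos_y_6 = 6
pos_z_6 = 5.5
height_6 = 2.5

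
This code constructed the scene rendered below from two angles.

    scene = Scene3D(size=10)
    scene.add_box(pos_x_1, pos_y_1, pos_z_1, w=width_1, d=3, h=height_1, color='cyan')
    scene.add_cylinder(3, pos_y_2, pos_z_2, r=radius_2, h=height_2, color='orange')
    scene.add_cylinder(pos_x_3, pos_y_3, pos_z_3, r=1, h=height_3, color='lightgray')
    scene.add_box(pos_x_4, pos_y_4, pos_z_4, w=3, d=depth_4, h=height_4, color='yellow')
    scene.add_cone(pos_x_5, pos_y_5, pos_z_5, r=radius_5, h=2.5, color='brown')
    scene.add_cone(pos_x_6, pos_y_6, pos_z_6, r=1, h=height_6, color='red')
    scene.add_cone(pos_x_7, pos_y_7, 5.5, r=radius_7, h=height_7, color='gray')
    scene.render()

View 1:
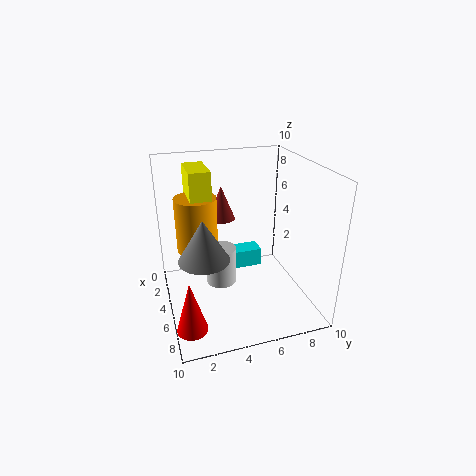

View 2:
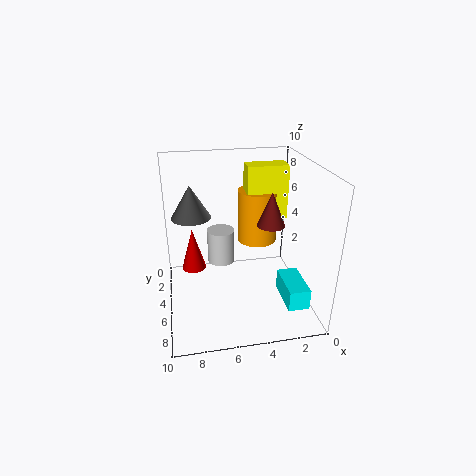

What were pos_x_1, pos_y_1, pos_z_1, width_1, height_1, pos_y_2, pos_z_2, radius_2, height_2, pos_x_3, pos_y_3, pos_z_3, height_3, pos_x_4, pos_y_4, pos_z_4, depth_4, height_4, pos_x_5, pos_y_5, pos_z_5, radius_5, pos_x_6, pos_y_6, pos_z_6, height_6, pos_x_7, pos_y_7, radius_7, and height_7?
pos_x_1 = 0.5; pos_y_1 = 5; pos_z_1 = 0.5; width_1 = 1.5; height_1 = 1.5; pos_y_2 = 2.5; pos_z_2 = 3.5; radius_2 = 1.5; height_2 = 4; pos_x_3 = 6; pos_y_3 = 3.5; pos_z_3 = 2.5; height_3 = 2.5; pos_x_4 = 1; pos_y_4 = 2; pos_z_4 = 5.5; depth_4 = 1.5; height_4 = 4; pos_x_5 = 2.5; pos_y_5 = 4.5; pos_z_5 = 5.5; radius_5 = 1; pos_x_6 = 8; pos_y_6 = 1; pos_z_6 = 0.5; height_6 = 3.5; pos_x_7 = 8; pos_y_7 = 2; radius_7 = 1.5; height_7 = 2.5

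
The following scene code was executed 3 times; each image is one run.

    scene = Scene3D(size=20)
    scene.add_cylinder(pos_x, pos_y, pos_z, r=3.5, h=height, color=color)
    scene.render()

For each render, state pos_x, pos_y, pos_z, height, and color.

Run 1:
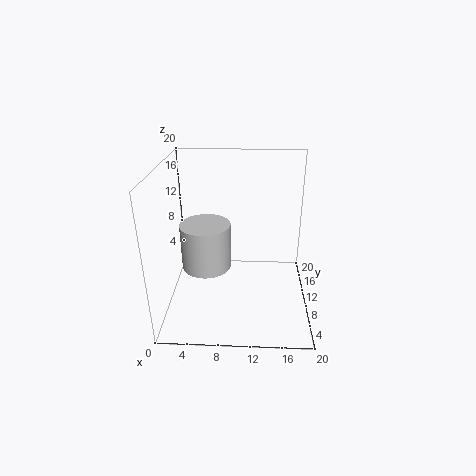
pos_x = 5.5, pos_y = 10, pos_z = 5.5, height = 6.5, color = 'lightgray'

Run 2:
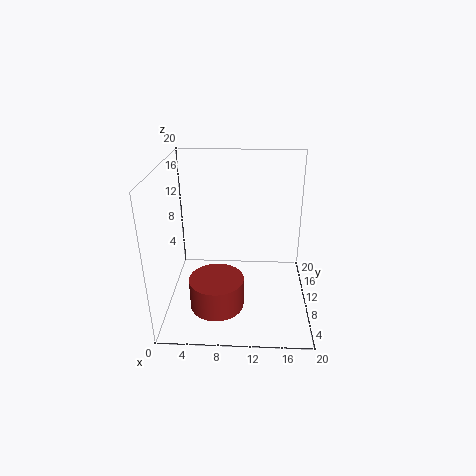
pos_x = 7.5, pos_y = 4.5, pos_z = 3, height = 4, color = 'brown'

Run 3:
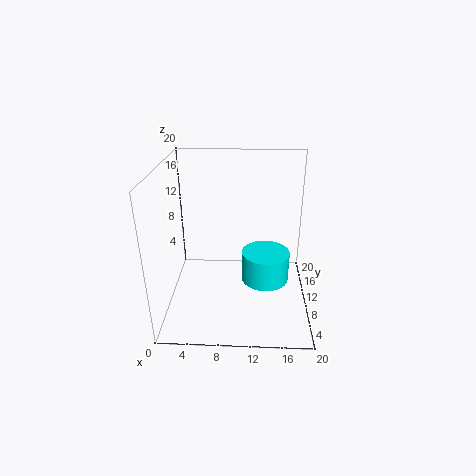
pos_x = 14, pos_y = 11.5, pos_z = 2.5, height = 4.5, color = 'cyan'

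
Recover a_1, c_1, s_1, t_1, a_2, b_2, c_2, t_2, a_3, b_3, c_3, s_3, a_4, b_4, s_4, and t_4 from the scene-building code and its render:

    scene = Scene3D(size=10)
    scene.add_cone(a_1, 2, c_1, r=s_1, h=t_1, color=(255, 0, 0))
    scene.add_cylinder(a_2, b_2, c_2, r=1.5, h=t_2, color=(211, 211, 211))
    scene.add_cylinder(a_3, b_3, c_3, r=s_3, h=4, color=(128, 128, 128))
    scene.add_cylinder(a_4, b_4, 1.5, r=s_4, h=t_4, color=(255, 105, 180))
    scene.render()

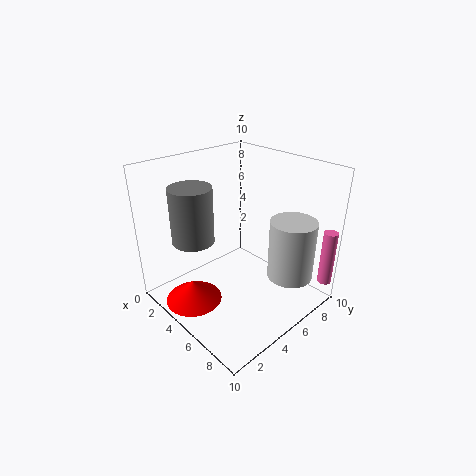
a_1 = 3.5; c_1 = 0.5; s_1 = 2; t_1 = 1.5; a_2 = 8.5; b_2 = 6.5; c_2 = 3; t_2 = 4; a_3 = 2.5; b_3 = 3; c_3 = 4.5; s_3 = 1.5; a_4 = 9.5; b_4 = 9.5; s_4 = 0.5; t_4 = 4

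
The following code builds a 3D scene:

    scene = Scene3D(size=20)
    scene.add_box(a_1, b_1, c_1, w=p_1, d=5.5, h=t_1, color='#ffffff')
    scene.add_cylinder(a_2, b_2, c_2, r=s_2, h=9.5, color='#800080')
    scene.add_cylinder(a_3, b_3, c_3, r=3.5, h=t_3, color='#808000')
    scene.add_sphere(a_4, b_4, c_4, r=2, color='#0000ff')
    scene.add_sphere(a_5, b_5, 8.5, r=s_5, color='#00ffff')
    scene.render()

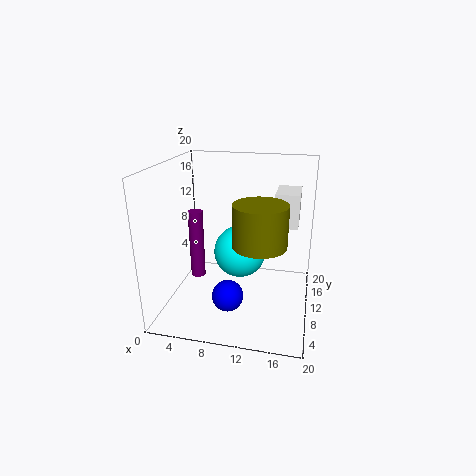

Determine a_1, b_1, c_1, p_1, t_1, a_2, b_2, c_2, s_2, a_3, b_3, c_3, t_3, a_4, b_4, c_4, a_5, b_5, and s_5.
a_1 = 14.5
b_1 = 13.5
c_1 = 10.5
p_1 = 3.5
t_1 = 5
a_2 = 4.5
b_2 = 8.5
c_2 = 4.5
s_2 = 1
a_3 = 13.5
b_3 = 7
c_3 = 10.5
t_3 = 5.5
a_4 = 10
b_4 = 4
c_4 = 4.5
a_5 = 10.5
b_5 = 9
s_5 = 3.5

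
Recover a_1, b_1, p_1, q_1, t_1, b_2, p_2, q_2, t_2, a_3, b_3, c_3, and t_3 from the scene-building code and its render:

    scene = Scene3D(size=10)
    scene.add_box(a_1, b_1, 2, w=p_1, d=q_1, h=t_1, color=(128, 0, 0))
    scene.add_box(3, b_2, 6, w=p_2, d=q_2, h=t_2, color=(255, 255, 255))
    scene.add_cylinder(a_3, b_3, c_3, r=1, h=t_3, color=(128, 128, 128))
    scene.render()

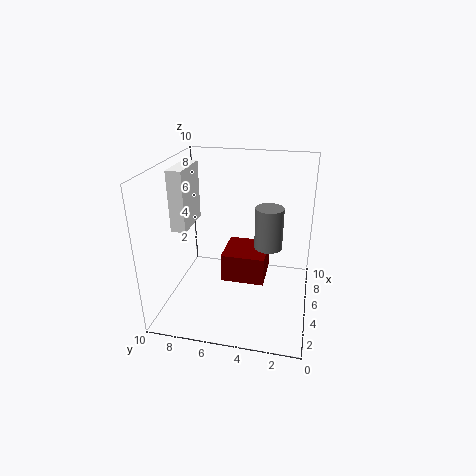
a_1 = 4, b_1 = 3, p_1 = 3, q_1 = 3, t_1 = 2, b_2 = 8, p_2 = 3, q_2 = 1, t_2 = 4, a_3 = 6, b_3 = 3, c_3 = 4, t_3 = 3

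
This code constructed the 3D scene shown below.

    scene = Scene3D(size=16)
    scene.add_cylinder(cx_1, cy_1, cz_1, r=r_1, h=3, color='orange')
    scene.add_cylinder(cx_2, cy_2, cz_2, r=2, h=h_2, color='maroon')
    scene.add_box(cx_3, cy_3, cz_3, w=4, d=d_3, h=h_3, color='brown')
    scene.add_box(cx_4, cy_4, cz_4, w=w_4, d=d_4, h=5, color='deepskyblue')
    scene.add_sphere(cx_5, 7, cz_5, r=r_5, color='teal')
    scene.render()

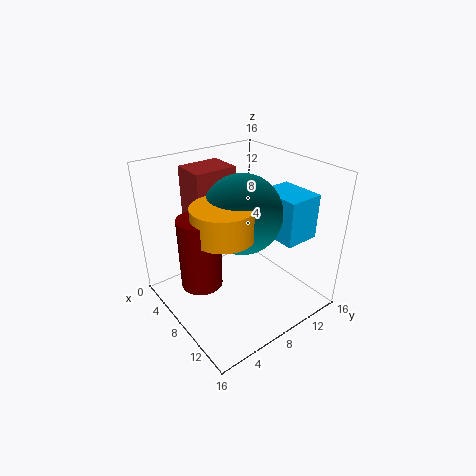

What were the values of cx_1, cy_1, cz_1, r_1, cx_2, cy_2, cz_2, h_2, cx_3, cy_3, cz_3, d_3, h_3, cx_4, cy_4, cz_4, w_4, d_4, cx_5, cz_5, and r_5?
cx_1 = 11; cy_1 = 4; cz_1 = 11; r_1 = 3; cx_2 = 10; cy_2 = 2; cz_2 = 6; h_2 = 7; cx_3 = 1; cy_3 = 5; cz_3 = 8; d_3 = 5; h_3 = 7; cx_4 = 8; cy_4 = 11; cz_4 = 8; w_4 = 5; d_4 = 4; cx_5 = 10; cz_5 = 12; r_5 = 4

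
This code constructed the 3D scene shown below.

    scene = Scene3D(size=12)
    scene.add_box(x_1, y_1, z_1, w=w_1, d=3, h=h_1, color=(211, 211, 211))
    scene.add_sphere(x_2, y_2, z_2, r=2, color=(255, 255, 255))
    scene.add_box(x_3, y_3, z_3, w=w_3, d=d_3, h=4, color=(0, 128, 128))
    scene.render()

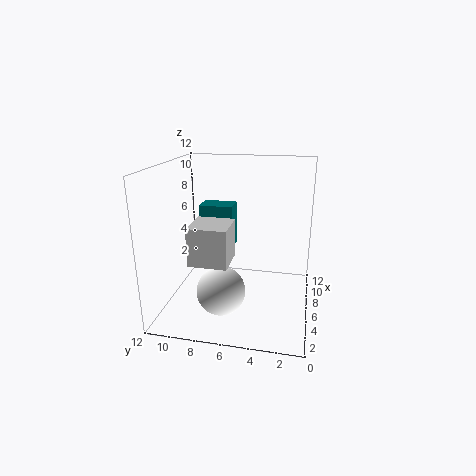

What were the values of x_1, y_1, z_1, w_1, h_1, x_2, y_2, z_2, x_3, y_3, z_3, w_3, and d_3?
x_1 = 2
y_1 = 6
z_1 = 5
w_1 = 3
h_1 = 3
x_2 = 4
y_2 = 7
z_2 = 2
x_3 = 8
y_3 = 7
z_3 = 4
w_3 = 2
d_3 = 3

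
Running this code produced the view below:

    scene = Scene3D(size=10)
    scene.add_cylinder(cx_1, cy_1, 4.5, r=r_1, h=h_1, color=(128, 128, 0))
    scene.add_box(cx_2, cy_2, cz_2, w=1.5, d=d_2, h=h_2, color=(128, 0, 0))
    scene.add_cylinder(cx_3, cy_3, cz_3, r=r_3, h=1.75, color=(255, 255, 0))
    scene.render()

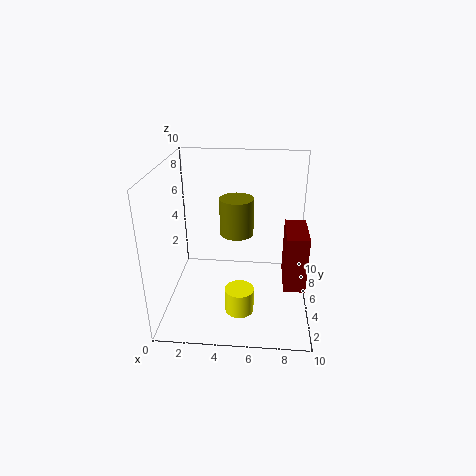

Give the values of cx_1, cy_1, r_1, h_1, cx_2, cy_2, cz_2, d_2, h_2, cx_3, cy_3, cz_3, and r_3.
cx_1 = 4.75; cy_1 = 6.75; r_1 = 1.25; h_1 = 2.75; cx_2 = 8.25; cy_2 = 3.5; cz_2 = 1.75; d_2 = 3.25; h_2 = 4; cx_3 = 5.25; cy_3 = 3.25; cz_3 = 0.25; r_3 = 1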